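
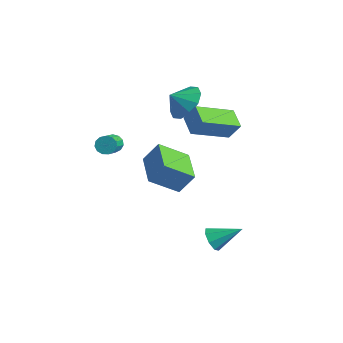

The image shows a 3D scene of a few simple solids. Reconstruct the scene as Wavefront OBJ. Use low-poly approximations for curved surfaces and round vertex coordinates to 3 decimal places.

v 3.312 -0.165 -3.467
v 3.681 -0.687 -3.209
v 4.228 0.865 -2.693
v 3.873 -0.512 -3.668
v 3.737 -0.134 -4.01
v 3.352 0.227 -4.034
v 2.943 0.358 -3.726
v 2.751 0.183 -3.266
v 2.888 -0.196 -2.924
v 3.273 -0.556 -2.9
v -1.75 2.512 2.212
v -0.758 2.45 2.662
v -2.09 1.808 2.868
v -1.107 2.924 2.99
v -1.7 3.241 3.021
v -2.313 3.279 2.743
v -2.71 3.024 2.263
v -2.741 2.573 1.763
v -2.392 2.099 1.435
v -1.799 1.782 1.404
v -1.186 1.744 1.682
v -0.789 1.999 2.162
v 1.602 2.302 1.567
v 1.151 0.355 2.438
v 0.612 2.716 1.98
v 0.161 0.769 2.85
v 2.099 2.591 2.47
v 1.648 0.644 3.34
v 1.109 3.005 2.882
v 0.658 1.058 3.753
v -2.036 -1.697 0.994
v -1.609 -1.383 0.968
v -0.838 -2.369 1.7
v -1.264 -2.683 1.726
v -1.753 -1.309 1.219
v -0.982 -2.295 1.951
v -1.987 -1.358 1.399
v -1.216 -2.344 2.131
v -2.236 -1.515 1.45
v -1.465 -2.501 2.182
v -2.421 -1.73 1.356
v -1.65 -2.716 2.088
v -2.484 -1.934 1.148
v -1.713 -2.92 1.88
v -2.405 -2.063 0.89
v -1.634 -3.049 1.622
v -2.208 -2.076 0.666
v -1.437 -3.062 1.398
v -1.957 -1.968 0.546
v -1.186 -2.954 1.277
v -1.73 -1.775 0.568
v -0.959 -2.761 1.3
v -1.601 -1.557 0.725
v -0.83 -2.543 1.457
v -0.998 1.486 -3.354
v -1.705 0.157 -2.33
v -2.699 2.539 -3.162
v -3.406 1.211 -2.139
v -0.514 2.069 -2.261
v -1.221 0.741 -1.238
v -2.215 3.123 -2.07
v -2.922 1.794 -1.046
f 2 1 4
f 2 4 3
f 4 1 5
f 4 5 3
f 5 1 6
f 5 6 3
f 6 1 7
f 6 7 3
f 7 1 8
f 7 8 3
f 8 1 9
f 8 9 3
f 9 1 10
f 9 10 3
f 10 1 2
f 10 2 3
f 12 11 14
f 12 14 13
f 14 11 15
f 14 15 13
f 15 11 16
f 15 16 13
f 16 11 17
f 16 17 13
f 17 11 18
f 17 18 13
f 18 11 19
f 18 19 13
f 19 11 20
f 19 20 13
f 20 11 21
f 20 21 13
f 21 11 22
f 21 22 13
f 22 11 12
f 22 12 13
f 24 26 23
f 27 24 23
f 23 26 25
f 25 27 23
f 24 30 26
f 28 24 27
f 28 30 24
f 26 30 25
f 29 27 25
f 25 30 29
f 29 28 27
f 30 28 29
f 32 31 35
f 32 35 33
f 33 35 36
f 33 36 34
f 35 31 37
f 35 37 36
f 36 37 38
f 36 38 34
f 37 31 39
f 37 39 38
f 38 39 40
f 38 40 34
f 39 31 41
f 39 41 40
f 40 41 42
f 40 42 34
f 41 31 43
f 41 43 42
f 42 43 44
f 42 44 34
f 43 31 45
f 43 45 44
f 44 45 46
f 44 46 34
f 45 31 47
f 45 47 46
f 46 47 48
f 46 48 34
f 47 31 49
f 47 49 48
f 48 49 50
f 48 50 34
f 49 31 51
f 49 51 50
f 50 51 52
f 50 52 34
f 51 31 53
f 51 53 52
f 52 53 54
f 52 54 34
f 53 31 32
f 53 32 54
f 54 32 33
f 54 33 34
f 56 58 55
f 59 56 55
f 55 58 57
f 57 59 55
f 56 62 58
f 60 56 59
f 60 62 56
f 58 62 57
f 61 59 57
f 57 62 61
f 61 60 59
f 62 60 61



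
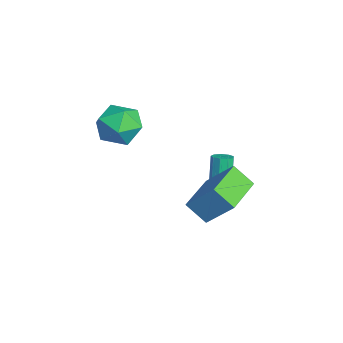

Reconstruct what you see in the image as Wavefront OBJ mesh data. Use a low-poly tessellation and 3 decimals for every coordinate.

v 1.721 -1.806 -2.513
v 2.384 -0.781 -1.19
v -0.077 -0.645 -2.51
v 0.586 0.379 -1.187
v 2.214 -1.039 -3.353
v 2.877 -0.015 -2.03
v 0.416 0.121 -3.35
v 1.079 1.146 -2.027
v -4.114 -3.71 -0.941
v -3.54 -3.025 -0.174
v -2.54 -4.755 -1.186
v -1.966 -4.07 -0.419
v -2.823 -4.785 -0.043
v -3.796 -4.139 0.108
v -2.284 -3.641 -1.468
v -3.257 -2.995 -1.317
v -2.409 -2.982 -0.5
v -2.742 -3.689 0.381
v -3.338 -4.091 -1.741
v -3.671 -4.798 -0.86
v -1.192 0.178 -3.954
v -0.927 0.599 -3.901
v -1.544 0.783 -2.273
v -1.808 0.362 -2.326
v -1.237 0.671 -4.026
v -1.853 0.854 -2.399
v -1.526 0.512 -4.118
v -2.142 0.696 -2.491
v -1.658 0.197 -4.133
v -2.275 0.381 -2.505
v -1.572 -0.127 -4.064
v -2.189 0.057 -2.436
v -1.309 -0.308 -3.943
v -1.925 -0.124 -2.316
v -0.99 -0.262 -3.828
v -1.607 -0.078 -2.2
v -0.766 -0.01 -3.771
v -1.382 0.174 -2.144
v -0.741 0.33 -3.8
v -1.358 0.514 -2.173
f 2 4 1
f 5 2 1
f 1 4 3
f 3 5 1
f 2 8 4
f 6 2 5
f 6 8 2
f 4 8 3
f 7 5 3
f 3 8 7
f 7 6 5
f 8 6 7
f 9 20 14
f 9 14 10
f 9 10 16
f 9 16 19
f 9 19 20
f 10 14 18
f 14 20 13
f 20 19 11
f 19 16 15
f 16 10 17
f 12 18 13
f 12 13 11
f 12 11 15
f 12 15 17
f 12 17 18
f 13 18 14
f 11 13 20
f 15 11 19
f 17 15 16
f 18 17 10
f 22 21 25
f 22 25 23
f 23 25 26
f 23 26 24
f 25 21 27
f 25 27 26
f 26 27 28
f 26 28 24
f 27 21 29
f 27 29 28
f 28 29 30
f 28 30 24
f 29 21 31
f 29 31 30
f 30 31 32
f 30 32 24
f 31 21 33
f 31 33 32
f 32 33 34
f 32 34 24
f 33 21 35
f 33 35 34
f 34 35 36
f 34 36 24
f 35 21 37
f 35 37 36
f 36 37 38
f 36 38 24
f 37 21 39
f 37 39 38
f 38 39 40
f 38 40 24
f 39 21 22
f 39 22 40
f 40 22 23
f 40 23 24



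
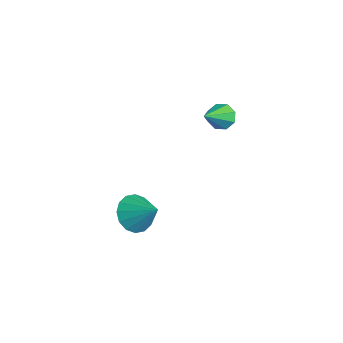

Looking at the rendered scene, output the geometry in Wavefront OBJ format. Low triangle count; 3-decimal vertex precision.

v 0.242 0.757 1.53
v 0.838 1.174 1.475
v 1.198 -0.457 2.67
v 0.513 1.322 1.904
v 0.029 1.138 2.115
v -0.33 0.731 1.983
v -0.354 0.339 1.585
v -0.029 0.192 1.156
v 0.455 0.375 0.945
v 0.814 0.782 1.077
v 0.419 -3.464 -4.101
v 1.153 -4.164 -4.409
v 1.541 -2.756 -3.039
v 1.209 -3.74 -4.752
v 1.054 -3.241 -4.92
v 0.728 -2.802 -4.869
v 0.32 -2.541 -4.612
v -0.062 -2.527 -4.218
v -0.315 -2.764 -3.793
v -0.371 -3.189 -3.45
v -0.216 -3.687 -3.282
v 0.11 -4.126 -3.333
v 0.518 -4.388 -3.59
v 0.9 -4.402 -3.984
f 2 1 4
f 2 4 3
f 4 1 5
f 4 5 3
f 5 1 6
f 5 6 3
f 6 1 7
f 6 7 3
f 7 1 8
f 7 8 3
f 8 1 9
f 8 9 3
f 9 1 10
f 9 10 3
f 10 1 2
f 10 2 3
f 12 11 14
f 12 14 13
f 14 11 15
f 14 15 13
f 15 11 16
f 15 16 13
f 16 11 17
f 16 17 13
f 17 11 18
f 17 18 13
f 18 11 19
f 18 19 13
f 19 11 20
f 19 20 13
f 20 11 21
f 20 21 13
f 21 11 22
f 21 22 13
f 22 11 23
f 22 23 13
f 23 11 24
f 23 24 13
f 24 11 12
f 24 12 13



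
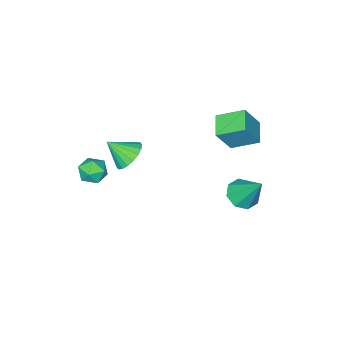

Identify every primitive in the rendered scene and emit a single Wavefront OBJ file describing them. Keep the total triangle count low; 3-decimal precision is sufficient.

v -3.889 0.127 0.651
v -3.074 -0.032 1.984
v -3.093 0.984 0.268
v -2.279 0.824 1.6
v -3.061 -0.924 0.02
v -2.247 -1.084 1.352
v -2.266 -0.068 -0.364
v -1.451 -0.227 0.969
v 2.508 -1.625 1.003
v 3.079 -1.837 0.396
v 3.152 -2.395 1.877
v 3.236 -1.526 0.555
v 3.248 -1.234 0.803
v 3.114 -1.02 1.091
v 2.859 -0.926 1.361
v 2.536 -0.97 1.56
v 2.207 -1.144 1.65
v 1.937 -1.413 1.611
v 1.781 -1.724 1.452
v 1.769 -2.016 1.204
v 1.903 -2.23 0.916
v 2.157 -2.324 0.646
v 2.481 -2.28 0.446
v 2.81 -2.106 0.357
v -2.855 0.213 -4.055
v -2.047 0.503 -4.252
v -2.885 1.407 -2.425
v -2.532 0.876 -4.534
v -3.205 0.861 -4.536
v -3.673 0.466 -4.256
v -3.662 -0.077 -3.857
v -3.177 -0.45 -3.575
v -2.504 -0.435 -3.573
v -2.036 -0.04 -3.854
v 3.363 -2.849 -1.353
v 3.794 -3.497 -1.344
v 2.486 -3.423 -0.656
v 2.917 -4.071 -0.647
v 3.156 -3.439 -0.26
v 3.698 -3.085 -0.691
v 2.582 -3.835 -1.309
v 3.124 -3.481 -1.74
v 3.311 -4.107 -1.316
v 3.666 -3.862 -0.669
v 2.614 -3.058 -1.331
v 2.969 -2.813 -0.684
f 2 4 1
f 5 2 1
f 1 4 3
f 3 5 1
f 2 8 4
f 6 2 5
f 6 8 2
f 4 8 3
f 7 5 3
f 3 8 7
f 7 6 5
f 8 6 7
f 10 9 12
f 10 12 11
f 12 9 13
f 12 13 11
f 13 9 14
f 13 14 11
f 14 9 15
f 14 15 11
f 15 9 16
f 15 16 11
f 16 9 17
f 16 17 11
f 17 9 18
f 17 18 11
f 18 9 19
f 18 19 11
f 19 9 20
f 19 20 11
f 20 9 21
f 20 21 11
f 21 9 22
f 21 22 11
f 22 9 23
f 22 23 11
f 23 9 24
f 23 24 11
f 24 9 10
f 24 10 11
f 26 25 28
f 26 28 27
f 28 25 29
f 28 29 27
f 29 25 30
f 29 30 27
f 30 25 31
f 30 31 27
f 31 25 32
f 31 32 27
f 32 25 33
f 32 33 27
f 33 25 34
f 33 34 27
f 34 25 26
f 34 26 27
f 35 46 40
f 35 40 36
f 35 36 42
f 35 42 45
f 35 45 46
f 36 40 44
f 40 46 39
f 46 45 37
f 45 42 41
f 42 36 43
f 38 44 39
f 38 39 37
f 38 37 41
f 38 41 43
f 38 43 44
f 39 44 40
f 37 39 46
f 41 37 45
f 43 41 42
f 44 43 36



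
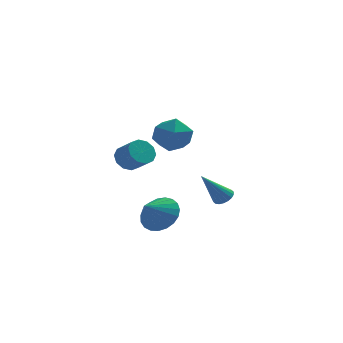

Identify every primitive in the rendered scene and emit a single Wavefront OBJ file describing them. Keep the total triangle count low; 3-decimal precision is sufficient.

v -2.108 -2.926 -0.284
v -1.23 -3.243 0.127
v -2.772 -3.714 0.524
v -1.327 -2.911 0.372
v -1.559 -2.581 0.503
v -1.886 -2.31 0.499
v -2.251 -2.147 0.359
v -2.592 -2.117 0.107
v -2.849 -2.228 -0.212
v -2.977 -2.459 -0.543
v -2.956 -2.771 -0.83
v -2.788 -3.11 -1.022
v -2.502 -3.416 -1.087
v -2.148 -3.638 -1.013
v -1.788 -3.737 -0.813
v -1.482 -3.695 -0.521
v -1.285 -3.521 -0.189
v -3.53 -2.172 2.824
v -3.048 -1.643 2.901
v -2.388 -2.339 3.553
v -2.87 -2.868 3.476
v -3.342 -1.61 3.233
v -2.682 -2.306 3.885
v -3.708 -1.792 3.409
v -3.048 -2.488 4.061
v -4.006 -2.119 3.362
v -3.346 -2.816 4.014
v -4.122 -2.467 3.109
v -3.462 -3.163 3.761
v -4.012 -2.701 2.747
v -3.352 -3.397 3.399
v -3.718 -2.734 2.415
v -3.058 -3.43 3.067
v -3.352 -2.552 2.239
v -2.692 -3.248 2.891
v -3.054 -2.224 2.286
v -2.394 -2.921 2.938
v -2.938 -1.877 2.539
v -2.278 -2.573 3.191
v -1.678 -0.495 3.555
v -1.015 -0.651 4.357
v -2.145 -2.129 3.623
v -1.482 -2.285 4.425
v -2.342 -1.696 4.56
v -2.054 -0.685 4.518
v -1.106 -2.095 3.462
v -0.818 -1.084 3.42
v -0.662 -1.639 4.299
v -1.426 -1.393 4.978
v -1.734 -1.387 3.002
v -2.498 -1.141 3.681
v 0.741 3.326 -1.594
v 1.219 3.341 -1.264
v -0.321 2.714 -0.026
v 1.122 3.579 -1.237
v 0.951 3.766 -1.28
v 0.738 3.867 -1.385
v 0.525 3.86 -1.532
v 0.356 3.748 -1.69
v 0.263 3.552 -1.83
v 0.264 3.311 -1.923
v 0.361 3.073 -1.951
v 0.532 2.885 -1.907
v 0.745 2.785 -1.802
v 0.958 2.791 -1.656
v 1.127 2.904 -1.497
v 1.22 3.1 -1.357
f 2 1 4
f 2 4 3
f 4 1 5
f 4 5 3
f 5 1 6
f 5 6 3
f 6 1 7
f 6 7 3
f 7 1 8
f 7 8 3
f 8 1 9
f 8 9 3
f 9 1 10
f 9 10 3
f 10 1 11
f 10 11 3
f 11 1 12
f 11 12 3
f 12 1 13
f 12 13 3
f 13 1 14
f 13 14 3
f 14 1 15
f 14 15 3
f 15 1 16
f 15 16 3
f 16 1 17
f 16 17 3
f 17 1 2
f 17 2 3
f 19 18 22
f 19 22 20
f 20 22 23
f 20 23 21
f 22 18 24
f 22 24 23
f 23 24 25
f 23 25 21
f 24 18 26
f 24 26 25
f 25 26 27
f 25 27 21
f 26 18 28
f 26 28 27
f 27 28 29
f 27 29 21
f 28 18 30
f 28 30 29
f 29 30 31
f 29 31 21
f 30 18 32
f 30 32 31
f 31 32 33
f 31 33 21
f 32 18 34
f 32 34 33
f 33 34 35
f 33 35 21
f 34 18 36
f 34 36 35
f 35 36 37
f 35 37 21
f 36 18 38
f 36 38 37
f 37 38 39
f 37 39 21
f 38 18 19
f 38 19 39
f 39 19 20
f 39 20 21
f 40 51 45
f 40 45 41
f 40 41 47
f 40 47 50
f 40 50 51
f 41 45 49
f 45 51 44
f 51 50 42
f 50 47 46
f 47 41 48
f 43 49 44
f 43 44 42
f 43 42 46
f 43 46 48
f 43 48 49
f 44 49 45
f 42 44 51
f 46 42 50
f 48 46 47
f 49 48 41
f 53 52 55
f 53 55 54
f 55 52 56
f 55 56 54
f 56 52 57
f 56 57 54
f 57 52 58
f 57 58 54
f 58 52 59
f 58 59 54
f 59 52 60
f 59 60 54
f 60 52 61
f 60 61 54
f 61 52 62
f 61 62 54
f 62 52 63
f 62 63 54
f 63 52 64
f 63 64 54
f 64 52 65
f 64 65 54
f 65 52 66
f 65 66 54
f 66 52 67
f 66 67 54
f 67 52 53
f 67 53 54



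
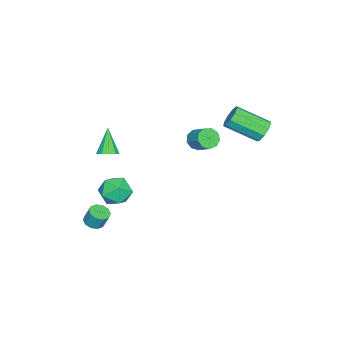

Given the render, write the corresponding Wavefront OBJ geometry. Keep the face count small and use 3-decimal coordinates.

v 3.736 0.145 2.316
v 4.38 -0.394 2.913
v 3.34 -1.246 1.487
v 3.984 -1.785 2.084
v 3.118 -1.395 2.482
v 3.362 -0.535 2.994
v 4.358 -1.105 1.406
v 4.602 -0.245 1.918
v 4.764 -1.167 2.351
v 3.998 -1.346 3.016
v 3.722 -0.294 1.384
v 2.956 -0.473 2.049
v -3.547 4.838 3.486
v -3.208 5.229 4.056
v -2.815 3.394 5.084
v -3.153 3.002 4.514
v -3.722 5.175 4.155
v -3.329 3.34 5.184
v -4.154 4.963 3.942
v -3.761 3.128 4.97
v -4.302 4.692 3.515
v -3.909 2.857 4.543
v -4.096 4.489 3.074
v -3.703 2.654 4.103
v -3.633 4.449 2.826
v -3.24 2.614 3.855
v -3.13 4.591 2.887
v -2.737 2.756 3.915
v -2.821 4.848 3.228
v -2.428 3.013 4.256
v -2.852 5.1 3.689
v -2.459 3.265 4.718
v 1.51 -2.283 3.131
v 1.953 -2.012 3.506
v 0.57 -2.677 4.529
v 1.689 -1.734 3.407
v 1.358 -1.665 3.203
v 1.084 -1.833 2.972
v 0.973 -2.172 2.801
v 1.067 -2.553 2.757
v 1.331 -2.831 2.855
v 1.663 -2.9 3.059
v 1.936 -2.733 3.291
v 2.047 -2.393 3.461
v 3.896 -2.107 -0.685
v 4.31 -1.699 -0.87
v 4.338 -1.305 0.059
v 3.924 -1.713 0.245
v 3.968 -1.55 -0.923
v 3.996 -1.156 0.006
v 3.598 -1.614 -0.885
v 3.626 -1.22 0.044
v 3.342 -1.866 -0.77
v 3.37 -1.472 0.159
v 3.298 -2.21 -0.623
v 3.326 -1.816 0.306
v 3.482 -2.515 -0.499
v 3.51 -2.121 0.43
v 3.824 -2.664 -0.446
v 3.852 -2.27 0.483
v 4.194 -2.6 -0.484
v 4.222 -2.206 0.445
v 4.45 -2.348 -0.599
v 4.478 -1.954 0.33
v 4.494 -2.004 -0.746
v 4.522 -1.61 0.183
v -3.08 1.111 2.088
v -2.695 1.33 1.534
v -2.154 2.209 2.258
v -2.54 1.989 2.812
v -3.115 1.574 1.551
v -2.574 2.453 2.275
v -3.518 1.601 1.82
v -2.978 2.48 2.544
v -3.717 1.399 2.214
v -3.176 2.277 2.938
v -3.618 1.062 2.549
v -3.077 1.94 3.273
v -3.267 0.747 2.669
v -2.726 1.626 3.392
v -2.829 0.603 2.516
v -2.288 1.482 3.24
v -2.509 0.697 2.164
v -1.968 1.575 2.887
v -2.456 0.984 1.775
v -1.915 1.862 2.499
f 1 12 6
f 1 6 2
f 1 2 8
f 1 8 11
f 1 11 12
f 2 6 10
f 6 12 5
f 12 11 3
f 11 8 7
f 8 2 9
f 4 10 5
f 4 5 3
f 4 3 7
f 4 7 9
f 4 9 10
f 5 10 6
f 3 5 12
f 7 3 11
f 9 7 8
f 10 9 2
f 14 13 17
f 14 17 15
f 15 17 18
f 15 18 16
f 17 13 19
f 17 19 18
f 18 19 20
f 18 20 16
f 19 13 21
f 19 21 20
f 20 21 22
f 20 22 16
f 21 13 23
f 21 23 22
f 22 23 24
f 22 24 16
f 23 13 25
f 23 25 24
f 24 25 26
f 24 26 16
f 25 13 27
f 25 27 26
f 26 27 28
f 26 28 16
f 27 13 29
f 27 29 28
f 28 29 30
f 28 30 16
f 29 13 31
f 29 31 30
f 30 31 32
f 30 32 16
f 31 13 14
f 31 14 32
f 32 14 15
f 32 15 16
f 34 33 36
f 34 36 35
f 36 33 37
f 36 37 35
f 37 33 38
f 37 38 35
f 38 33 39
f 38 39 35
f 39 33 40
f 39 40 35
f 40 33 41
f 40 41 35
f 41 33 42
f 41 42 35
f 42 33 43
f 42 43 35
f 43 33 44
f 43 44 35
f 44 33 34
f 44 34 35
f 46 45 49
f 46 49 47
f 47 49 50
f 47 50 48
f 49 45 51
f 49 51 50
f 50 51 52
f 50 52 48
f 51 45 53
f 51 53 52
f 52 53 54
f 52 54 48
f 53 45 55
f 53 55 54
f 54 55 56
f 54 56 48
f 55 45 57
f 55 57 56
f 56 57 58
f 56 58 48
f 57 45 59
f 57 59 58
f 58 59 60
f 58 60 48
f 59 45 61
f 59 61 60
f 60 61 62
f 60 62 48
f 61 45 63
f 61 63 62
f 62 63 64
f 62 64 48
f 63 45 65
f 63 65 64
f 64 65 66
f 64 66 48
f 65 45 46
f 65 46 66
f 66 46 47
f 66 47 48
f 68 67 71
f 68 71 69
f 69 71 72
f 69 72 70
f 71 67 73
f 71 73 72
f 72 73 74
f 72 74 70
f 73 67 75
f 73 75 74
f 74 75 76
f 74 76 70
f 75 67 77
f 75 77 76
f 76 77 78
f 76 78 70
f 77 67 79
f 77 79 78
f 78 79 80
f 78 80 70
f 79 67 81
f 79 81 80
f 80 81 82
f 80 82 70
f 81 67 83
f 81 83 82
f 82 83 84
f 82 84 70
f 83 67 85
f 83 85 84
f 84 85 86
f 84 86 70
f 85 67 68
f 85 68 86
f 86 68 69
f 86 69 70



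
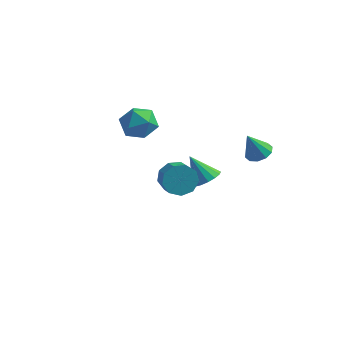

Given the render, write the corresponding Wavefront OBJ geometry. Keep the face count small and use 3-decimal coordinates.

v 0.311 -1.817 2.032
v 0.946 -1.784 1.368
v 1.505 -2.55 1.863
v 0.869 -2.583 2.528
v 1.094 -1.379 1.827
v 1.652 -2.146 2.323
v 0.875 -1.18 2.382
v 1.433 -1.946 2.878
v 0.392 -1.278 2.774
v 0.95 -2.045 3.269
v -0.129 -1.629 2.818
v 0.429 -2.395 3.314
v -0.444 -2.067 2.495
v 0.114 -2.834 2.991
v -0.406 -2.388 1.955
v 0.152 -3.155 2.451
v -0.032 -2.442 1.451
v 0.526 -3.209 1.947
v 0.502 -2.203 1.219
v 1.06 -2.97 1.715
v 0.266 2.809 -1.636
v 0.941 2.875 -1.124
v -0.766 3.031 -0.304
v 0.859 3.286 -1.256
v 0.617 3.569 -1.491
v 0.282 3.649 -1.764
v -0.058 3.504 -2.003
v -0.311 3.172 -2.144
v -0.409 2.743 -2.148
v -0.326 2.332 -2.016
v -0.085 2.049 -1.781
v 0.251 1.969 -1.508
v 0.59 2.114 -1.269
v 0.843 2.446 -1.128
v -3.7 4.744 0.756
v -2.853 4.005 0.797
v -4.867 3.435 1.243
v -4.02 2.696 1.284
v -4.085 3.52 2.047
v -3.363 4.329 1.746
v -4.357 3.111 0.294
v -3.635 3.92 -0.007
v -3.259 2.995 0.512
v -3.091 3.248 1.595
v -4.629 4.192 0.445
v -4.461 4.445 1.528
v 2.85 3.392 0.796
v 3.454 3.748 1.116
v 2.33 3.008 2.204
v 3.102 4.066 1.073
v 2.654 4.126 0.923
v 2.281 3.906 0.726
v 2.126 3.49 0.554
v 2.247 3.037 0.476
v 2.599 2.719 0.519
v 3.047 2.659 0.668
v 3.42 2.879 0.866
v 3.575 3.295 1.037
f 2 1 5
f 2 5 3
f 3 5 6
f 3 6 4
f 5 1 7
f 5 7 6
f 6 7 8
f 6 8 4
f 7 1 9
f 7 9 8
f 8 9 10
f 8 10 4
f 9 1 11
f 9 11 10
f 10 11 12
f 10 12 4
f 11 1 13
f 11 13 12
f 12 13 14
f 12 14 4
f 13 1 15
f 13 15 14
f 14 15 16
f 14 16 4
f 15 1 17
f 15 17 16
f 16 17 18
f 16 18 4
f 17 1 19
f 17 19 18
f 18 19 20
f 18 20 4
f 19 1 2
f 19 2 20
f 20 2 3
f 20 3 4
f 22 21 24
f 22 24 23
f 24 21 25
f 24 25 23
f 25 21 26
f 25 26 23
f 26 21 27
f 26 27 23
f 27 21 28
f 27 28 23
f 28 21 29
f 28 29 23
f 29 21 30
f 29 30 23
f 30 21 31
f 30 31 23
f 31 21 32
f 31 32 23
f 32 21 33
f 32 33 23
f 33 21 34
f 33 34 23
f 34 21 22
f 34 22 23
f 35 46 40
f 35 40 36
f 35 36 42
f 35 42 45
f 35 45 46
f 36 40 44
f 40 46 39
f 46 45 37
f 45 42 41
f 42 36 43
f 38 44 39
f 38 39 37
f 38 37 41
f 38 41 43
f 38 43 44
f 39 44 40
f 37 39 46
f 41 37 45
f 43 41 42
f 44 43 36
f 48 47 50
f 48 50 49
f 50 47 51
f 50 51 49
f 51 47 52
f 51 52 49
f 52 47 53
f 52 53 49
f 53 47 54
f 53 54 49
f 54 47 55
f 54 55 49
f 55 47 56
f 55 56 49
f 56 47 57
f 56 57 49
f 57 47 58
f 57 58 49
f 58 47 48
f 58 48 49



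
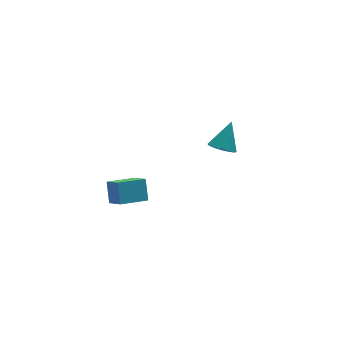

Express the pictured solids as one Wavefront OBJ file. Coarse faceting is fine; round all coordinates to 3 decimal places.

v 3.025 -0.391 -4.546
v 3.379 0.109 -5.044
v 3.875 0.291 -3.254
v 3.112 0.278 -4.956
v 2.829 0.331 -4.798
v 2.58 0.26 -4.596
v 2.408 0.075 -4.386
v 2.342 -0.189 -4.203
v 2.395 -0.489 -4.079
v 2.556 -0.772 -4.036
v 2.799 -0.989 -4.081
v 3.081 -1.102 -4.207
v 3.352 -1.093 -4.391
v 3.568 -0.962 -4.602
v 3.689 -0.733 -4.803
v 3.696 -0.444 -4.96
v 3.586 -0.146 -5.045
v -4.348 -4.484 -1.867
v -4.137 -3.686 -0.982
v -4.559 -3.528 -2.677
v -4.347 -2.731 -1.792
v -2.893 -4.469 -2.228
v -2.681 -3.672 -1.343
v -3.103 -3.514 -3.038
v -2.892 -2.716 -2.153
f 2 1 4
f 2 4 3
f 4 1 5
f 4 5 3
f 5 1 6
f 5 6 3
f 6 1 7
f 6 7 3
f 7 1 8
f 7 8 3
f 8 1 9
f 8 9 3
f 9 1 10
f 9 10 3
f 10 1 11
f 10 11 3
f 11 1 12
f 11 12 3
f 12 1 13
f 12 13 3
f 13 1 14
f 13 14 3
f 14 1 15
f 14 15 3
f 15 1 16
f 15 16 3
f 16 1 17
f 16 17 3
f 17 1 2
f 17 2 3
f 19 21 18
f 22 19 18
f 18 21 20
f 20 22 18
f 19 25 21
f 23 19 22
f 23 25 19
f 21 25 20
f 24 22 20
f 20 25 24
f 24 23 22
f 25 23 24



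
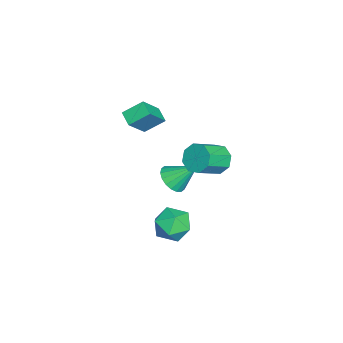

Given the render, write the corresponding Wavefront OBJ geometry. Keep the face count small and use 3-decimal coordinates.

v -0.341 0.586 -2.72
v 0.647 0.614 -2.78
v -0.299 1.974 -1.38
v 0.522 0.909 -3.082
v 0.226 1.14 -3.313
v -0.183 1.261 -3.426
v -0.622 1.249 -3.399
v -1.006 1.105 -3.237
v -1.258 0.858 -2.973
v -1.329 0.557 -2.659
v -1.203 0.262 -2.357
v -0.907 0.031 -2.127
v -0.499 -0.09 -2.014
v -0.059 -0.078 -2.041
v 0.325 0.066 -2.202
v 0.577 0.313 -2.466
v 1.652 3.294 0.945
v 2.356 3.544 0.325
v 3.551 2.535 1.275
v 2.848 2.286 1.895
v 2.3 4.015 0.896
v 3.495 3.006 1.846
v 1.864 4.064 1.496
v 3.06 3.055 2.446
v 1.305 3.662 1.773
v 2.5 2.654 2.723
v 0.949 3.045 1.565
v 2.144 2.036 2.515
v 1.005 2.574 0.994
v 2.2 1.565 1.944
v 1.44 2.525 0.394
v 2.636 1.516 1.344
v 2 2.926 0.117
v 3.195 1.918 1.067
v 3.773 1.449 -4.528
v 4.337 1.037 -3.528
v 2.023 1.083 -3.692
v 2.587 0.671 -2.692
v 2.631 1.858 -2.971
v 3.712 2.084 -3.488
v 2.648 0.036 -3.732
v 3.729 0.262 -4.249
v 3.642 0.164 -3.036
v 3.631 1.289 -2.566
v 2.729 0.831 -4.654
v 2.718 1.956 -4.184
v -0.203 -1.33 2.31
v -0.506 -0.215 3.118
v 0.571 -0.843 1.929
v 0.267 0.272 2.737
v 0.893 -2.012 3.663
v 0.589 -0.897 4.471
v 1.666 -1.525 3.282
v 1.363 -0.41 4.09
f 2 1 4
f 2 4 3
f 4 1 5
f 4 5 3
f 5 1 6
f 5 6 3
f 6 1 7
f 6 7 3
f 7 1 8
f 7 8 3
f 8 1 9
f 8 9 3
f 9 1 10
f 9 10 3
f 10 1 11
f 10 11 3
f 11 1 12
f 11 12 3
f 12 1 13
f 12 13 3
f 13 1 14
f 13 14 3
f 14 1 15
f 14 15 3
f 15 1 16
f 15 16 3
f 16 1 2
f 16 2 3
f 18 17 21
f 18 21 19
f 19 21 22
f 19 22 20
f 21 17 23
f 21 23 22
f 22 23 24
f 22 24 20
f 23 17 25
f 23 25 24
f 24 25 26
f 24 26 20
f 25 17 27
f 25 27 26
f 26 27 28
f 26 28 20
f 27 17 29
f 27 29 28
f 28 29 30
f 28 30 20
f 29 17 31
f 29 31 30
f 30 31 32
f 30 32 20
f 31 17 33
f 31 33 32
f 32 33 34
f 32 34 20
f 33 17 18
f 33 18 34
f 34 18 19
f 34 19 20
f 35 46 40
f 35 40 36
f 35 36 42
f 35 42 45
f 35 45 46
f 36 40 44
f 40 46 39
f 46 45 37
f 45 42 41
f 42 36 43
f 38 44 39
f 38 39 37
f 38 37 41
f 38 41 43
f 38 43 44
f 39 44 40
f 37 39 46
f 41 37 45
f 43 41 42
f 44 43 36
f 48 50 47
f 51 48 47
f 47 50 49
f 49 51 47
f 48 54 50
f 52 48 51
f 52 54 48
f 50 54 49
f 53 51 49
f 49 54 53
f 53 52 51
f 54 52 53



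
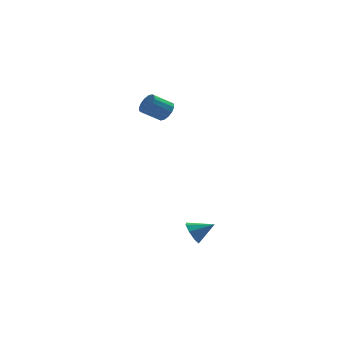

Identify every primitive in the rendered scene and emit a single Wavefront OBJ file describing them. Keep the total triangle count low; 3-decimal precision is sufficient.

v -2.842 1.819 3.26
v -2.557 2.114 3.816
v -3.574 1.775 4.515
v -3.858 1.481 3.96
v -2.75 2.373 3.662
v -3.766 2.034 4.362
v -2.966 2.483 3.401
v -3.983 2.144 4.1
v -3.15 2.416 3.102
v -4.166 2.077 3.801
v -3.25 2.189 2.845
v -4.267 1.85 3.545
v -3.242 1.863 2.7
v -4.259 1.524 3.399
v -3.126 1.525 2.705
v -4.143 1.186 3.404
v -2.934 1.266 2.858
v -3.95 0.927 3.558
v -2.717 1.156 3.12
v -3.734 0.817 3.819
v -2.534 1.223 3.419
v -3.55 0.884 4.118
v -2.433 1.45 3.675
v -3.45 1.111 4.375
v -2.441 1.776 3.821
v -3.458 1.437 4.52
v -1.58 -3.533 -3.51
v -1.231 -3.364 -4.163
v -0.46 -3.527 -2.91
v -1.391 -2.889 -3.868
v -1.663 -2.792 -3.362
v -1.885 -3.128 -2.943
v -1.929 -3.702 -2.856
v -1.768 -4.176 -3.152
v -1.497 -4.274 -3.657
v -1.274 -3.937 -4.076
f 2 1 5
f 2 5 3
f 3 5 6
f 3 6 4
f 5 1 7
f 5 7 6
f 6 7 8
f 6 8 4
f 7 1 9
f 7 9 8
f 8 9 10
f 8 10 4
f 9 1 11
f 9 11 10
f 10 11 12
f 10 12 4
f 11 1 13
f 11 13 12
f 12 13 14
f 12 14 4
f 13 1 15
f 13 15 14
f 14 15 16
f 14 16 4
f 15 1 17
f 15 17 16
f 16 17 18
f 16 18 4
f 17 1 19
f 17 19 18
f 18 19 20
f 18 20 4
f 19 1 21
f 19 21 20
f 20 21 22
f 20 22 4
f 21 1 23
f 21 23 22
f 22 23 24
f 22 24 4
f 23 1 25
f 23 25 24
f 24 25 26
f 24 26 4
f 25 1 2
f 25 2 26
f 26 2 3
f 26 3 4
f 28 27 30
f 28 30 29
f 30 27 31
f 30 31 29
f 31 27 32
f 31 32 29
f 32 27 33
f 32 33 29
f 33 27 34
f 33 34 29
f 34 27 35
f 34 35 29
f 35 27 36
f 35 36 29
f 36 27 28
f 36 28 29



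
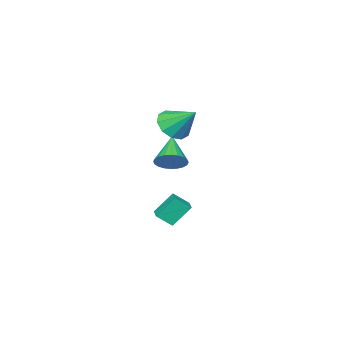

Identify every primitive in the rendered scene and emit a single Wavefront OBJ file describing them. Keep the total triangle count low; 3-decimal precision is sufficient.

v -1.664 -0.368 2.239
v -1.23 -0.867 2.878
v -1.776 0.868 3.281
v -0.837 -0.582 2.582
v -0.761 -0.215 2.155
v -1.029 0.094 1.76
v -1.54 0.226 1.548
v -2.098 0.131 1.6
v -2.491 -0.154 1.897
v -2.567 -0.521 2.324
v -2.299 -0.83 2.719
v -1.788 -0.962 2.931
v -2.092 -0.926 -0.31
v -1.477 -1.099 0.155
v -3.148 -1.834 0.75
v -1.576 -0.836 0.282
v -1.754 -0.586 0.319
v -1.983 -0.389 0.26
v -2.229 -0.273 0.114
v -2.454 -0.257 -0.096
v -2.624 -0.342 -0.339
v -2.713 -0.516 -0.577
v -2.707 -0.753 -0.774
v -2.608 -1.016 -0.901
v -2.43 -1.265 -0.938
v -2.201 -1.462 -0.879
v -1.955 -1.578 -0.733
v -1.73 -1.595 -0.523
v -1.561 -1.509 -0.28
v -1.472 -1.335 -0.042
v -2.354 -1.212 -4.193
v -1.828 -1.734 -3.582
v -3.09 -0.727 -3.144
v -2.564 -1.25 -2.533
v -1.796 -0.55 -4.107
v -1.27 -1.073 -3.496
v -2.532 -0.066 -3.058
v -2.006 -0.588 -2.447
f 2 1 4
f 2 4 3
f 4 1 5
f 4 5 3
f 5 1 6
f 5 6 3
f 6 1 7
f 6 7 3
f 7 1 8
f 7 8 3
f 8 1 9
f 8 9 3
f 9 1 10
f 9 10 3
f 10 1 11
f 10 11 3
f 11 1 12
f 11 12 3
f 12 1 2
f 12 2 3
f 14 13 16
f 14 16 15
f 16 13 17
f 16 17 15
f 17 13 18
f 17 18 15
f 18 13 19
f 18 19 15
f 19 13 20
f 19 20 15
f 20 13 21
f 20 21 15
f 21 13 22
f 21 22 15
f 22 13 23
f 22 23 15
f 23 13 24
f 23 24 15
f 24 13 25
f 24 25 15
f 25 13 26
f 25 26 15
f 26 13 27
f 26 27 15
f 27 13 28
f 27 28 15
f 28 13 29
f 28 29 15
f 29 13 30
f 29 30 15
f 30 13 14
f 30 14 15
f 32 34 31
f 35 32 31
f 31 34 33
f 33 35 31
f 32 38 34
f 36 32 35
f 36 38 32
f 34 38 33
f 37 35 33
f 33 38 37
f 37 36 35
f 38 36 37



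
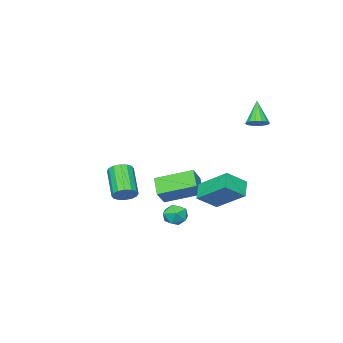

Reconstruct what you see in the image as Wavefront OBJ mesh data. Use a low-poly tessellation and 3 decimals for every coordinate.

v 3.99 -2.329 -1.419
v 4.481 -2.735 -1.474
v 3.682 -3.858 -0.316
v 3.19 -3.451 -0.261
v 4.563 -2.535 -1.223
v 3.764 -3.658 -0.065
v 4.491 -2.279 -1.025
v 3.692 -3.402 0.133
v 4.285 -2.037 -0.932
v 3.486 -3.16 0.226
v 4 -1.873 -0.97
v 3.201 -2.996 0.188
v 3.712 -1.831 -1.128
v 2.913 -2.954 0.03
v 3.498 -1.922 -1.364
v 2.699 -3.045 -0.206
v 3.416 -2.122 -1.615
v 2.617 -3.245 -0.457
v 3.488 -2.378 -1.813
v 2.689 -3.501 -0.655
v 3.694 -2.62 -1.906
v 2.895 -3.743 -0.748
v 3.979 -2.784 -1.868
v 3.18 -3.907 -0.71
v 4.267 -2.826 -1.71
v 3.468 -3.949 -0.552
v -1.123 -4.951 -2.907
v -0.34 -4.687 -2.079
v -2.332 -3.4 -2.261
v -1.549 -3.135 -1.433
v -0.571 -4.205 -3.667
v 0.212 -3.94 -2.839
v -1.78 -2.653 -3.021
v -0.997 -2.389 -2.193
v 0.238 -1.812 -3.73
v 0.826 -1.387 -3.74
v 0.894 -2.713 -3.36
v 1.482 -2.288 -3.37
v 0.96 -2.174 -2.879
v 0.555 -1.617 -3.108
v 1.165 -2.483 -3.992
v 0.76 -1.926 -4.221
v 1.399 -1.802 -3.902
v 1.273 -1.611 -3.213
v 0.447 -2.489 -3.887
v 0.321 -2.298 -3.198
v -1.742 0.897 2.603
v -1.308 1.145 2.917
v -2.318 0.343 3.837
v -1.53 1.356 2.908
v -1.808 1.443 2.818
v -2.069 1.384 2.67
v -2.242 1.195 2.504
v -2.281 0.926 2.365
v -2.176 0.65 2.289
v -1.955 0.439 2.298
v -1.676 0.352 2.388
v -1.416 0.411 2.536
v -1.243 0.6 2.702
v -1.203 0.869 2.842
v -0.932 -2.207 -2.011
v -1.129 -0.495 -0.863
v -1.962 -1.814 -2.773
v -2.158 -0.102 -1.625
v -0.262 -1.698 -2.655
v -0.458 0.014 -1.507
v -1.291 -1.305 -3.417
v -1.488 0.407 -2.269
f 2 1 5
f 2 5 3
f 3 5 6
f 3 6 4
f 5 1 7
f 5 7 6
f 6 7 8
f 6 8 4
f 7 1 9
f 7 9 8
f 8 9 10
f 8 10 4
f 9 1 11
f 9 11 10
f 10 11 12
f 10 12 4
f 11 1 13
f 11 13 12
f 12 13 14
f 12 14 4
f 13 1 15
f 13 15 14
f 14 15 16
f 14 16 4
f 15 1 17
f 15 17 16
f 16 17 18
f 16 18 4
f 17 1 19
f 17 19 18
f 18 19 20
f 18 20 4
f 19 1 21
f 19 21 20
f 20 21 22
f 20 22 4
f 21 1 23
f 21 23 22
f 22 23 24
f 22 24 4
f 23 1 25
f 23 25 24
f 24 25 26
f 24 26 4
f 25 1 2
f 25 2 26
f 26 2 3
f 26 3 4
f 28 30 27
f 31 28 27
f 27 30 29
f 29 31 27
f 28 34 30
f 32 28 31
f 32 34 28
f 30 34 29
f 33 31 29
f 29 34 33
f 33 32 31
f 34 32 33
f 35 46 40
f 35 40 36
f 35 36 42
f 35 42 45
f 35 45 46
f 36 40 44
f 40 46 39
f 46 45 37
f 45 42 41
f 42 36 43
f 38 44 39
f 38 39 37
f 38 37 41
f 38 41 43
f 38 43 44
f 39 44 40
f 37 39 46
f 41 37 45
f 43 41 42
f 44 43 36
f 48 47 50
f 48 50 49
f 50 47 51
f 50 51 49
f 51 47 52
f 51 52 49
f 52 47 53
f 52 53 49
f 53 47 54
f 53 54 49
f 54 47 55
f 54 55 49
f 55 47 56
f 55 56 49
f 56 47 57
f 56 57 49
f 57 47 58
f 57 58 49
f 58 47 59
f 58 59 49
f 59 47 60
f 59 60 49
f 60 47 48
f 60 48 49
f 62 64 61
f 65 62 61
f 61 64 63
f 63 65 61
f 62 68 64
f 66 62 65
f 66 68 62
f 64 68 63
f 67 65 63
f 63 68 67
f 67 66 65
f 68 66 67



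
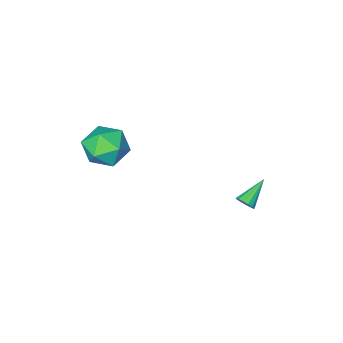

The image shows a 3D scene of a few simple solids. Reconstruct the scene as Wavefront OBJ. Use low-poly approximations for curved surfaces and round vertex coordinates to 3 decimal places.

v -2.341 -0.224 -3.825
v -2.038 -0.318 -3.401
v -3.659 -0.536 -2.955
v -2.094 -0.05 -3.39
v -2.217 0.172 -3.495
v -2.372 0.287 -3.689
v -2.52 0.266 -3.92
v -2.619 0.114 -4.125
v -2.644 -0.129 -4.25
v -2.588 -0.398 -4.261
v -2.465 -0.619 -4.155
v -2.31 -0.735 -3.961
v -2.163 -0.714 -3.731
v -2.063 -0.561 -3.526
v 3.239 -2.725 0.123
v 4.015 -3.109 0.967
v 2.025 -4.191 0.573
v 2.801 -4.575 1.417
v 2.205 -3.535 1.573
v 2.955 -2.629 1.295
v 3.085 -4.671 0.245
v 3.835 -3.765 -0.033
v 3.92 -4.312 1.042
v 3.376 -3.609 1.863
v 2.664 -3.691 -0.323
v 2.12 -2.988 0.498
f 2 1 4
f 2 4 3
f 4 1 5
f 4 5 3
f 5 1 6
f 5 6 3
f 6 1 7
f 6 7 3
f 7 1 8
f 7 8 3
f 8 1 9
f 8 9 3
f 9 1 10
f 9 10 3
f 10 1 11
f 10 11 3
f 11 1 12
f 11 12 3
f 12 1 13
f 12 13 3
f 13 1 14
f 13 14 3
f 14 1 2
f 14 2 3
f 15 26 20
f 15 20 16
f 15 16 22
f 15 22 25
f 15 25 26
f 16 20 24
f 20 26 19
f 26 25 17
f 25 22 21
f 22 16 23
f 18 24 19
f 18 19 17
f 18 17 21
f 18 21 23
f 18 23 24
f 19 24 20
f 17 19 26
f 21 17 25
f 23 21 22
f 24 23 16



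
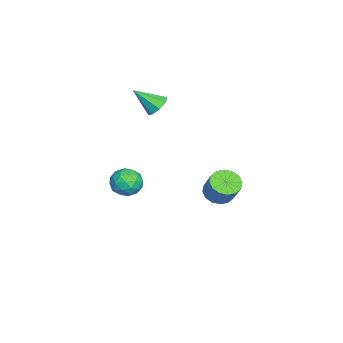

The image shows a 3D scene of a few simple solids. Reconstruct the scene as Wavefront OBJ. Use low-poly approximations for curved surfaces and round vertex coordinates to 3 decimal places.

v -1.47 -2.87 -1.781
v -0.668 -3.08 -2.376
v -2.372 -3.98 -2.604
v -1.57 -4.19 -3.199
v -1.559 -4.459 -2.215
v -1.002 -3.773 -1.707
v -2.038 -3.287 -3.273
v -1.481 -2.601 -2.765
v -1.02 -3.337 -3.298
v -0.724 -4.062 -2.645
v -2.316 -2.998 -2.335
v -2.02 -3.723 -1.682
v -0.99 -2.877 -2.006
v -2.05 -4.183 -2.974
v -2.044 -4.341 -2.395
v -1.573 -4.464 -2.745
v -1.186 -3.285 -1.613
v -0.715 -3.408 -1.963
v -1.239 -4.219 -1.868
v -2.325 -3.652 -3.017
v -1.854 -3.775 -3.367
v -1.467 -2.596 -2.235
v -0.996 -2.719 -2.585
v -1.801 -2.841 -3.112
v -0.725 -3.152 -2.898
v -1.255 -3.805 -3.382
v -1.53 -3.274 -3.426
v -1.203 -2.87 -3.127
v -0.551 -3.578 -2.514
v -1.081 -4.231 -2.998
v -1.075 -4.389 -2.419
v -0.747 -3.986 -2.12
v -0.758 -3.729 -3.056
v -1.959 -2.829 -1.982
v -2.489 -3.482 -2.466
v -2.293 -3.074 -2.86
v -1.965 -2.671 -2.561
v -1.785 -3.255 -1.598
v -2.315 -3.908 -2.082
v -1.837 -4.19 -1.853
v -1.51 -3.786 -1.554
v -2.282 -3.331 -1.924
v -3.413 -2.081 2.744
v -2.666 -1.838 2.942
v -3.287 -3.459 3.956
v -3.104 -1.571 3.291
v -3.722 -1.603 3.319
v -4.16 -1.915 3.01
v -4.16 -2.324 2.545
v -3.722 -2.591 2.196
v -3.104 -2.56 2.168
v -2.666 -2.247 2.477
v 3.422 2.42 0.53
v 4.127 2.623 0.044
v 4.843 3.104 1.284
v 4.138 2.9 1.77
v 3.872 3.001 0.045
v 4.588 3.481 1.285
v 3.496 3.222 0.177
v 4.212 3.703 1.416
v 3.1 3.229 0.402
v 3.816 3.709 1.642
v 2.791 3.019 0.663
v 3.507 3.499 1.902
v 2.651 2.648 0.887
v 3.367 3.129 2.127
v 2.717 2.216 1.016
v 3.433 2.697 2.256
v 2.972 1.839 1.015
v 3.688 2.319 2.255
v 3.348 1.617 0.884
v 4.064 2.098 2.123
v 3.744 1.611 0.658
v 4.46 2.091 1.898
v 4.053 1.821 0.398
v 4.769 2.301 1.637
v 4.193 2.191 0.173
v 4.909 2.672 1.413
f 1 38 17
f 38 12 41
f 17 41 6
f 38 41 17
f 1 17 13
f 17 6 18
f 13 18 2
f 17 18 13
f 1 13 22
f 13 2 23
f 22 23 8
f 13 23 22
f 1 22 34
f 22 8 37
f 34 37 11
f 22 37 34
f 1 34 38
f 34 11 42
f 38 42 12
f 34 42 38
f 2 18 29
f 18 6 32
f 29 32 10
f 18 32 29
f 6 41 19
f 41 12 40
f 19 40 5
f 41 40 19
f 12 42 39
f 42 11 35
f 39 35 3
f 42 35 39
f 11 37 36
f 37 8 24
f 36 24 7
f 37 24 36
f 8 23 28
f 23 2 25
f 28 25 9
f 23 25 28
f 4 30 16
f 30 10 31
f 16 31 5
f 30 31 16
f 4 16 14
f 16 5 15
f 14 15 3
f 16 15 14
f 4 14 21
f 14 3 20
f 21 20 7
f 14 20 21
f 4 21 26
f 21 7 27
f 26 27 9
f 21 27 26
f 4 26 30
f 26 9 33
f 30 33 10
f 26 33 30
f 5 31 19
f 31 10 32
f 19 32 6
f 31 32 19
f 3 15 39
f 15 5 40
f 39 40 12
f 15 40 39
f 7 20 36
f 20 3 35
f 36 35 11
f 20 35 36
f 9 27 28
f 27 7 24
f 28 24 8
f 27 24 28
f 10 33 29
f 33 9 25
f 29 25 2
f 33 25 29
f 44 43 46
f 44 46 45
f 46 43 47
f 46 47 45
f 47 43 48
f 47 48 45
f 48 43 49
f 48 49 45
f 49 43 50
f 49 50 45
f 50 43 51
f 50 51 45
f 51 43 52
f 51 52 45
f 52 43 44
f 52 44 45
f 54 53 57
f 54 57 55
f 55 57 58
f 55 58 56
f 57 53 59
f 57 59 58
f 58 59 60
f 58 60 56
f 59 53 61
f 59 61 60
f 60 61 62
f 60 62 56
f 61 53 63
f 61 63 62
f 62 63 64
f 62 64 56
f 63 53 65
f 63 65 64
f 64 65 66
f 64 66 56
f 65 53 67
f 65 67 66
f 66 67 68
f 66 68 56
f 67 53 69
f 67 69 68
f 68 69 70
f 68 70 56
f 69 53 71
f 69 71 70
f 70 71 72
f 70 72 56
f 71 53 73
f 71 73 72
f 72 73 74
f 72 74 56
f 73 53 75
f 73 75 74
f 74 75 76
f 74 76 56
f 75 53 77
f 75 77 76
f 76 77 78
f 76 78 56
f 77 53 54
f 77 54 78
f 78 54 55
f 78 55 56



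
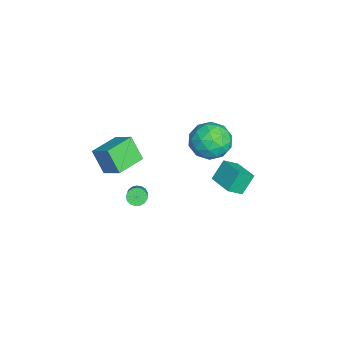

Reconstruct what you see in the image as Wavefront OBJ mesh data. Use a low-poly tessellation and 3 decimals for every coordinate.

v -4.738 1.576 -0.506
v -4.124 2.282 -1.322
v -3.176 0.318 -0.418
v -2.562 1.024 -1.234
v -2.779 1.446 -0.088
v -3.745 2.224 -0.142
v -3.555 0.376 -1.598
v -4.521 1.154 -1.652
v -3.393 1.54 -1.996
v -2.914 2.202 -1.063
v -4.386 0.398 -0.677
v -3.907 1.06 0.256
v -4.568 2.039 -0.922
v -2.732 0.561 -0.818
v -2.859 0.809 -0.145
v -2.498 1.224 -0.624
v -4.345 2.005 -0.228
v -3.984 2.42 -0.707
v -3.194 1.929 0.018
v -3.316 0.18 -1.033
v -2.955 0.595 -1.512
v -4.802 1.376 -1.116
v -4.441 1.791 -1.595
v -4.106 0.671 -1.758
v -3.778 2.018 -1.797
v -2.86 1.279 -1.746
v -3.444 0.898 -1.96
v -4.011 1.355 -1.992
v -3.496 2.407 -1.249
v -2.578 1.668 -1.197
v -2.705 1.916 -0.523
v -3.273 2.373 -0.555
v -3.066 1.971 -1.645
v -4.722 0.932 -0.543
v -3.804 0.193 -0.491
v -4.027 0.227 -1.185
v -4.595 0.684 -1.217
v -4.44 1.321 0.006
v -3.522 0.582 0.057
v -3.289 1.245 0.252
v -3.856 1.702 0.22
v -4.234 0.629 -0.095
v -2.965 2.174 -3.707
v -2.536 1.416 -3.052
v -3.513 2.773 -2.653
v -3.083 2.015 -1.999
v -1.717 3.025 -3.541
v -1.287 2.267 -2.887
v -2.264 3.624 -2.488
v -1.835 2.866 -1.833
v -2.455 -2.485 -4.474
v -2.102 -2.558 -4.903
v -0.771 -2.508 -3.814
v -1.125 -2.435 -3.386
v -2.127 -2.292 -4.885
v -0.796 -2.242 -3.796
v -2.227 -2.07 -4.773
v -0.896 -2.02 -3.684
v -2.379 -1.943 -4.592
v -1.048 -1.893 -3.504
v -2.549 -1.94 -4.385
v -1.218 -1.89 -3.296
v -2.697 -2.062 -4.198
v -1.367 -2.013 -3.109
v -2.79 -2.281 -4.074
v -1.459 -2.231 -2.986
v -2.806 -2.547 -4.042
v -1.476 -2.497 -2.954
v -2.742 -2.798 -4.109
v -1.412 -2.749 -3.021
v -2.612 -2.978 -4.26
v -1.282 -2.928 -3.171
v -2.446 -3.045 -4.46
v -1.116 -2.995 -3.371
v -2.283 -2.983 -4.663
v -0.952 -2.933 -3.574
v -2.158 -2.807 -4.823
v -0.828 -2.758 -3.734
v 0.445 -3.341 2.961
v 1.138 -2.518 3.636
v 0.956 -2.749 1.716
v 1.648 -1.926 2.391
v 1.712 -4.414 2.969
v 2.404 -3.591 3.644
v 2.222 -3.822 1.724
v 2.915 -2.999 2.399
f 1 38 17
f 38 12 41
f 17 41 6
f 38 41 17
f 1 17 13
f 17 6 18
f 13 18 2
f 17 18 13
f 1 13 22
f 13 2 23
f 22 23 8
f 13 23 22
f 1 22 34
f 22 8 37
f 34 37 11
f 22 37 34
f 1 34 38
f 34 11 42
f 38 42 12
f 34 42 38
f 2 18 29
f 18 6 32
f 29 32 10
f 18 32 29
f 6 41 19
f 41 12 40
f 19 40 5
f 41 40 19
f 12 42 39
f 42 11 35
f 39 35 3
f 42 35 39
f 11 37 36
f 37 8 24
f 36 24 7
f 37 24 36
f 8 23 28
f 23 2 25
f 28 25 9
f 23 25 28
f 4 30 16
f 30 10 31
f 16 31 5
f 30 31 16
f 4 16 14
f 16 5 15
f 14 15 3
f 16 15 14
f 4 14 21
f 14 3 20
f 21 20 7
f 14 20 21
f 4 21 26
f 21 7 27
f 26 27 9
f 21 27 26
f 4 26 30
f 26 9 33
f 30 33 10
f 26 33 30
f 5 31 19
f 31 10 32
f 19 32 6
f 31 32 19
f 3 15 39
f 15 5 40
f 39 40 12
f 15 40 39
f 7 20 36
f 20 3 35
f 36 35 11
f 20 35 36
f 9 27 28
f 27 7 24
f 28 24 8
f 27 24 28
f 10 33 29
f 33 9 25
f 29 25 2
f 33 25 29
f 44 46 43
f 47 44 43
f 43 46 45
f 45 47 43
f 44 50 46
f 48 44 47
f 48 50 44
f 46 50 45
f 49 47 45
f 45 50 49
f 49 48 47
f 50 48 49
f 52 51 55
f 52 55 53
f 53 55 56
f 53 56 54
f 55 51 57
f 55 57 56
f 56 57 58
f 56 58 54
f 57 51 59
f 57 59 58
f 58 59 60
f 58 60 54
f 59 51 61
f 59 61 60
f 60 61 62
f 60 62 54
f 61 51 63
f 61 63 62
f 62 63 64
f 62 64 54
f 63 51 65
f 63 65 64
f 64 65 66
f 64 66 54
f 65 51 67
f 65 67 66
f 66 67 68
f 66 68 54
f 67 51 69
f 67 69 68
f 68 69 70
f 68 70 54
f 69 51 71
f 69 71 70
f 70 71 72
f 70 72 54
f 71 51 73
f 71 73 72
f 72 73 74
f 72 74 54
f 73 51 75
f 73 75 74
f 74 75 76
f 74 76 54
f 75 51 77
f 75 77 76
f 76 77 78
f 76 78 54
f 77 51 52
f 77 52 78
f 78 52 53
f 78 53 54
f 80 82 79
f 83 80 79
f 79 82 81
f 81 83 79
f 80 86 82
f 84 80 83
f 84 86 80
f 82 86 81
f 85 83 81
f 81 86 85
f 85 84 83
f 86 84 85



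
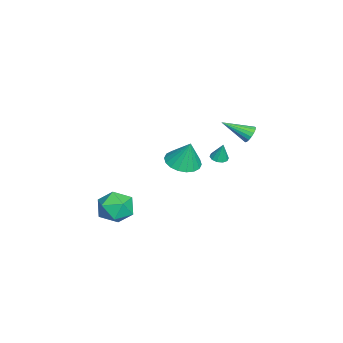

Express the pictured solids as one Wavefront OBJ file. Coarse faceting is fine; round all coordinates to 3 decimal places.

v -0.771 2.051 -0.412
v -0.239 1.981 -0.474
v -0.609 2.289 0.712
v -0.309 2.302 -0.532
v -0.555 2.527 -0.544
v -0.883 2.57 -0.506
v -1.169 2.415 -0.432
v -1.303 2.12 -0.35
v -1.233 1.799 -0.292
v -0.987 1.574 -0.279
v -0.659 1.531 -0.318
v -0.373 1.686 -0.392
v -0.251 0.09 -0.561
v 0.799 -0.059 -0.702
v 0.031 0.55 1.061
v 0.74 0.398 -0.821
v 0.484 0.794 -0.889
v 0.083 1.051 -0.892
v -0.384 1.117 -0.83
v -0.825 0.98 -0.714
v -1.153 0.667 -0.568
v -1.302 0.239 -0.42
v -1.243 -0.218 -0.301
v -0.987 -0.614 -0.233
v -0.586 -0.871 -0.23
v -0.119 -0.937 -0.293
v 0.322 -0.8 -0.409
v 0.65 -0.487 -0.555
v 2.166 3.983 3.29
v 2.637 3.83 2.988
v 2.214 2.437 4.15
v 2.74 3.958 3.212
v 2.712 4.091 3.454
v 2.559 4.2 3.658
v 2.316 4.259 3.778
v 2.038 4.255 3.787
v 1.79 4.189 3.681
v 1.628 4.076 3.486
v 1.589 3.941 3.247
v 1.683 3.817 3.017
v 1.887 3.73 2.85
v 2.155 3.702 2.784
v 2.426 3.738 2.834
v 1.139 -2.516 -4.237
v 1.884 -3.455 -4.242
v -0.304 -3.665 -3.638
v 0.441 -4.604 -3.643
v 0.581 -3.732 -2.833
v 1.473 -3.022 -3.203
v 0.107 -4.098 -4.677
v 0.999 -3.388 -5.047
v 1.246 -4.433 -4.514
v 1.539 -4.206 -3.374
v 0.041 -2.914 -4.506
v 0.334 -2.687 -3.366
f 2 1 4
f 2 4 3
f 4 1 5
f 4 5 3
f 5 1 6
f 5 6 3
f 6 1 7
f 6 7 3
f 7 1 8
f 7 8 3
f 8 1 9
f 8 9 3
f 9 1 10
f 9 10 3
f 10 1 11
f 10 11 3
f 11 1 12
f 11 12 3
f 12 1 2
f 12 2 3
f 14 13 16
f 14 16 15
f 16 13 17
f 16 17 15
f 17 13 18
f 17 18 15
f 18 13 19
f 18 19 15
f 19 13 20
f 19 20 15
f 20 13 21
f 20 21 15
f 21 13 22
f 21 22 15
f 22 13 23
f 22 23 15
f 23 13 24
f 23 24 15
f 24 13 25
f 24 25 15
f 25 13 26
f 25 26 15
f 26 13 27
f 26 27 15
f 27 13 28
f 27 28 15
f 28 13 14
f 28 14 15
f 30 29 32
f 30 32 31
f 32 29 33
f 32 33 31
f 33 29 34
f 33 34 31
f 34 29 35
f 34 35 31
f 35 29 36
f 35 36 31
f 36 29 37
f 36 37 31
f 37 29 38
f 37 38 31
f 38 29 39
f 38 39 31
f 39 29 40
f 39 40 31
f 40 29 41
f 40 41 31
f 41 29 42
f 41 42 31
f 42 29 43
f 42 43 31
f 43 29 30
f 43 30 31
f 44 55 49
f 44 49 45
f 44 45 51
f 44 51 54
f 44 54 55
f 45 49 53
f 49 55 48
f 55 54 46
f 54 51 50
f 51 45 52
f 47 53 48
f 47 48 46
f 47 46 50
f 47 50 52
f 47 52 53
f 48 53 49
f 46 48 55
f 50 46 54
f 52 50 51
f 53 52 45



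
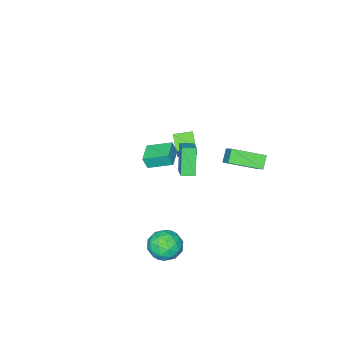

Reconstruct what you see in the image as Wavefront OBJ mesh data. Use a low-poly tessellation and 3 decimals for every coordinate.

v 1.221 1.092 1.012
v 0.54 0.453 2.701
v 0.573 1.624 0.952
v -0.107 0.985 2.641
v 2.027 2.155 1.739
v 1.347 1.516 3.428
v 1.38 2.687 1.679
v 0.699 2.048 3.368
v -3.727 -4.578 -2.711
v -3.193 -4.116 -1.56
v -4.699 -3.841 -2.555
v -4.165 -3.379 -1.405
v -3.095 -3.601 -3.395
v -2.561 -3.139 -2.245
v -4.067 -2.864 -3.24
v -3.533 -2.402 -2.089
v 3.42 3.794 -2.588
v 4.457 3.876 -2.989
v 3.483 2.004 -2.791
v 4.52 2.086 -3.192
v 4.319 2.304 -2.118
v 4.28 3.41 -1.992
v 3.66 2.47 -3.788
v 3.621 3.576 -3.662
v 4.605 3.058 -3.731
v 5.012 2.955 -2.698
v 2.928 2.925 -3.082
v 3.335 2.822 -2.049
v 3.933 3.993 -2.771
v 4.007 1.887 -3.009
v 3.889 2.015 -2.378
v 4.498 2.064 -2.614
v 3.829 3.719 -2.185
v 4.438 3.767 -2.42
v 4.357 2.842 -1.908
v 3.502 2.113 -3.36
v 4.111 2.161 -3.595
v 3.442 3.816 -3.166
v 4.051 3.865 -3.402
v 3.583 3.038 -3.872
v 4.629 3.56 -3.442
v 4.666 2.507 -3.562
v 4.161 2.733 -3.912
v 4.138 3.383 -3.838
v 4.869 3.499 -2.835
v 4.906 2.447 -2.955
v 4.788 2.575 -2.323
v 4.765 3.225 -2.249
v 4.956 3.018 -3.271
v 3.034 3.433 -2.825
v 3.071 2.381 -2.945
v 3.175 2.655 -3.531
v 3.152 3.305 -3.457
v 3.274 3.373 -2.218
v 3.311 2.32 -2.338
v 3.802 2.497 -1.942
v 3.779 3.147 -1.868
v 2.984 2.862 -2.509
v -3.322 0.376 -0.16
v -2.653 1.519 0.953
v -4.796 1.801 -0.737
v -4.127 2.944 0.376
v -2.713 0.716 -0.876
v -2.044 1.859 0.237
v -4.187 2.141 -1.453
v -3.518 3.284 -0.34
v -1.619 -4.323 -2.711
v -1.406 -4.533 -1.883
v -2.559 -3.05 -2.146
v -2.346 -3.26 -1.319
v -0.494 -3.46 -2.781
v -0.281 -3.67 -1.954
v -1.434 -2.187 -2.217
v -1.221 -2.397 -1.389
f 2 4 1
f 5 2 1
f 1 4 3
f 3 5 1
f 2 8 4
f 6 2 5
f 6 8 2
f 4 8 3
f 7 5 3
f 3 8 7
f 7 6 5
f 8 6 7
f 10 12 9
f 13 10 9
f 9 12 11
f 11 13 9
f 10 16 12
f 14 10 13
f 14 16 10
f 12 16 11
f 15 13 11
f 11 16 15
f 15 14 13
f 16 14 15
f 17 54 33
f 54 28 57
f 33 57 22
f 54 57 33
f 17 33 29
f 33 22 34
f 29 34 18
f 33 34 29
f 17 29 38
f 29 18 39
f 38 39 24
f 29 39 38
f 17 38 50
f 38 24 53
f 50 53 27
f 38 53 50
f 17 50 54
f 50 27 58
f 54 58 28
f 50 58 54
f 18 34 45
f 34 22 48
f 45 48 26
f 34 48 45
f 22 57 35
f 57 28 56
f 35 56 21
f 57 56 35
f 28 58 55
f 58 27 51
f 55 51 19
f 58 51 55
f 27 53 52
f 53 24 40
f 52 40 23
f 53 40 52
f 24 39 44
f 39 18 41
f 44 41 25
f 39 41 44
f 20 46 32
f 46 26 47
f 32 47 21
f 46 47 32
f 20 32 30
f 32 21 31
f 30 31 19
f 32 31 30
f 20 30 37
f 30 19 36
f 37 36 23
f 30 36 37
f 20 37 42
f 37 23 43
f 42 43 25
f 37 43 42
f 20 42 46
f 42 25 49
f 46 49 26
f 42 49 46
f 21 47 35
f 47 26 48
f 35 48 22
f 47 48 35
f 19 31 55
f 31 21 56
f 55 56 28
f 31 56 55
f 23 36 52
f 36 19 51
f 52 51 27
f 36 51 52
f 25 43 44
f 43 23 40
f 44 40 24
f 43 40 44
f 26 49 45
f 49 25 41
f 45 41 18
f 49 41 45
f 60 62 59
f 63 60 59
f 59 62 61
f 61 63 59
f 60 66 62
f 64 60 63
f 64 66 60
f 62 66 61
f 65 63 61
f 61 66 65
f 65 64 63
f 66 64 65
f 68 70 67
f 71 68 67
f 67 70 69
f 69 71 67
f 68 74 70
f 72 68 71
f 72 74 68
f 70 74 69
f 73 71 69
f 69 74 73
f 73 72 71
f 74 72 73



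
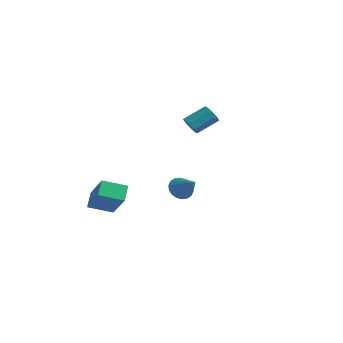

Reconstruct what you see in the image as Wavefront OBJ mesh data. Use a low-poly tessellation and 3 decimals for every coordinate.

v -2.558 2.314 1.32
v -2.041 2.051 1.326
v -1.525 3.084 2.026
v -2.042 3.346 2.02
v -2.093 2.316 0.974
v -1.577 3.348 1.673
v -2.418 2.579 0.824
v -1.901 3.612 1.524
v -2.825 2.687 0.965
v -2.308 3.72 1.665
v -3.075 2.576 1.314
v -2.559 3.609 2.014
v -3.023 2.312 1.667
v -2.507 3.344 2.366
v -2.699 2.048 1.816
v -2.182 3.081 2.516
v -2.292 1.94 1.675
v -1.775 2.973 2.375
v -3.794 -3.642 -2.584
v -4.171 -3.009 -1.953
v -2.952 -2.737 -2.988
v -3.33 -2.104 -2.357
v -2.45 -4.256 -1.163
v -2.828 -3.623 -0.532
v -1.609 -3.351 -1.567
v -1.986 -2.718 -0.936
v 0.775 -2.083 -0.478
v 1.097 -2.359 -0.984
v 1.845 -2.297 0.318
v 1.17 -2.075 -1.007
v 1.166 -1.793 -0.924
v 1.083 -1.569 -0.754
v 0.94 -1.446 -0.528
v 0.764 -1.45 -0.293
v 0.591 -1.579 -0.095
v 0.454 -1.808 0.028
v 0.38 -2.091 0.051
v 0.385 -2.373 -0.032
v 0.467 -2.598 -0.202
v 0.611 -2.72 -0.428
v 0.786 -2.717 -0.663
v 0.96 -2.588 -0.861
f 2 1 5
f 2 5 3
f 3 5 6
f 3 6 4
f 5 1 7
f 5 7 6
f 6 7 8
f 6 8 4
f 7 1 9
f 7 9 8
f 8 9 10
f 8 10 4
f 9 1 11
f 9 11 10
f 10 11 12
f 10 12 4
f 11 1 13
f 11 13 12
f 12 13 14
f 12 14 4
f 13 1 15
f 13 15 14
f 14 15 16
f 14 16 4
f 15 1 17
f 15 17 16
f 16 17 18
f 16 18 4
f 17 1 2
f 17 2 18
f 18 2 3
f 18 3 4
f 20 22 19
f 23 20 19
f 19 22 21
f 21 23 19
f 20 26 22
f 24 20 23
f 24 26 20
f 22 26 21
f 25 23 21
f 21 26 25
f 25 24 23
f 26 24 25
f 28 27 30
f 28 30 29
f 30 27 31
f 30 31 29
f 31 27 32
f 31 32 29
f 32 27 33
f 32 33 29
f 33 27 34
f 33 34 29
f 34 27 35
f 34 35 29
f 35 27 36
f 35 36 29
f 36 27 37
f 36 37 29
f 37 27 38
f 37 38 29
f 38 27 39
f 38 39 29
f 39 27 40
f 39 40 29
f 40 27 41
f 40 41 29
f 41 27 42
f 41 42 29
f 42 27 28
f 42 28 29



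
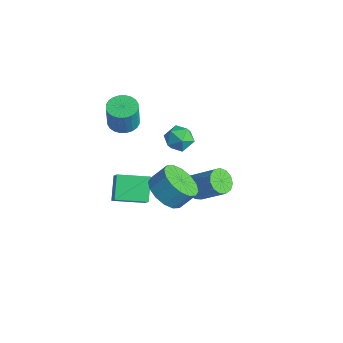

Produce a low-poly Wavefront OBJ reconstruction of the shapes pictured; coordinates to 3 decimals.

v 3.785 -2.496 1.078
v 4.717 -2.332 0.579
v 5.047 -1.64 1.423
v 4.115 -1.804 1.922
v 4.38 -1.936 0.387
v 4.711 -1.245 1.231
v 3.884 -1.691 0.38
v 4.214 -0.999 1.224
v 3.361 -1.661 0.56
v 3.691 -0.969 1.404
v 2.952 -1.855 0.879
v 3.282 -1.163 1.723
v 2.766 -2.22 1.251
v 3.096 -1.529 2.095
v 2.853 -2.66 1.577
v 3.183 -1.968 2.421
v 3.189 -3.055 1.769
v 3.52 -2.364 2.613
v 3.686 -3.301 1.776
v 4.016 -2.609 2.62
v 4.209 -3.331 1.596
v 4.539 -2.639 2.44
v 4.618 -3.137 1.277
v 4.948 -2.445 2.121
v 4.804 -2.771 0.905
v 5.134 -2.08 1.749
v -2.207 3.227 -2.324
v -1.912 2.817 -1.612
v -2.208 2.003 -3.028
v -1.913 1.593 -2.316
v -2.725 1.913 -2.331
v -2.724 2.67 -1.896
v -1.396 2.15 -2.744
v -1.395 2.907 -2.309
v -1.411 2.151 -1.872
v -2.233 2.005 -1.616
v -1.887 2.815 -3.024
v -2.709 2.669 -2.768
v -0.199 -2.973 -2.802
v 0.704 -3.362 -1.683
v -1.043 -2.264 -1.874
v -0.139 -2.654 -0.755
v 0.699 -1.586 -3.045
v 1.603 -1.976 -1.926
v -0.144 -0.878 -2.117
v 0.759 -1.267 -0.998
v -1.246 -1.48 1.962
v -0.453 -1.482 1.858
v -0.26 -1.662 3.335
v -1.054 -1.66 3.438
v -0.508 -1.178 1.902
v -0.315 -1.358 3.379
v -0.676 -0.92 1.955
v -0.483 -1.1 3.432
v -0.93 -0.747 2.01
v -0.737 -0.927 3.486
v -1.232 -0.686 2.057
v -1.04 -0.866 3.533
v -1.537 -0.746 2.089
v -1.344 -0.926 3.566
v -1.797 -0.917 2.102
v -1.605 -1.097 3.579
v -1.974 -1.175 2.094
v -1.781 -1.355 3.57
v -2.04 -1.478 2.065
v -1.847 -1.658 3.542
v -1.985 -1.782 2.021
v -1.792 -1.962 3.498
v -1.817 -2.04 1.968
v -1.624 -2.22 3.445
v -1.563 -2.213 1.914
v -1.37 -2.393 3.39
v -1.26 -2.274 1.867
v -1.068 -2.454 3.343
v -0.956 -2.214 1.834
v -0.763 -2.394 3.311
v -0.695 -2.043 1.821
v -0.503 -2.223 3.298
v -0.519 -1.785 1.83
v -0.326 -1.965 3.306
v 0.384 1.808 -4.056
v 0.946 1.689 -4.568
v 2.178 2.292 -3.357
v 1.616 2.412 -2.844
v 0.808 2.095 -4.63
v 2.041 2.698 -3.419
v 0.536 2.411 -4.51
v 1.768 3.014 -3.299
v 0.215 2.535 -4.246
v 1.448 3.138 -3.035
v -0.052 2.429 -3.921
v 1.18 3.032 -2.71
v -0.181 2.125 -3.639
v 1.051 2.729 -2.428
v -0.13 1.721 -3.489
v 1.102 2.324 -2.278
v 0.083 1.345 -3.519
v 1.316 1.948 -2.308
v 0.392 1.116 -3.719
v 1.625 1.719 -2.508
v 0.699 1.106 -4.026
v 1.931 1.709 -2.815
v 0.905 1.32 -4.343
v 2.137 1.923 -3.132
f 2 1 5
f 2 5 3
f 3 5 6
f 3 6 4
f 5 1 7
f 5 7 6
f 6 7 8
f 6 8 4
f 7 1 9
f 7 9 8
f 8 9 10
f 8 10 4
f 9 1 11
f 9 11 10
f 10 11 12
f 10 12 4
f 11 1 13
f 11 13 12
f 12 13 14
f 12 14 4
f 13 1 15
f 13 15 14
f 14 15 16
f 14 16 4
f 15 1 17
f 15 17 16
f 16 17 18
f 16 18 4
f 17 1 19
f 17 19 18
f 18 19 20
f 18 20 4
f 19 1 21
f 19 21 20
f 20 21 22
f 20 22 4
f 21 1 23
f 21 23 22
f 22 23 24
f 22 24 4
f 23 1 25
f 23 25 24
f 24 25 26
f 24 26 4
f 25 1 2
f 25 2 26
f 26 2 3
f 26 3 4
f 27 38 32
f 27 32 28
f 27 28 34
f 27 34 37
f 27 37 38
f 28 32 36
f 32 38 31
f 38 37 29
f 37 34 33
f 34 28 35
f 30 36 31
f 30 31 29
f 30 29 33
f 30 33 35
f 30 35 36
f 31 36 32
f 29 31 38
f 33 29 37
f 35 33 34
f 36 35 28
f 40 42 39
f 43 40 39
f 39 42 41
f 41 43 39
f 40 46 42
f 44 40 43
f 44 46 40
f 42 46 41
f 45 43 41
f 41 46 45
f 45 44 43
f 46 44 45
f 48 47 51
f 48 51 49
f 49 51 52
f 49 52 50
f 51 47 53
f 51 53 52
f 52 53 54
f 52 54 50
f 53 47 55
f 53 55 54
f 54 55 56
f 54 56 50
f 55 47 57
f 55 57 56
f 56 57 58
f 56 58 50
f 57 47 59
f 57 59 58
f 58 59 60
f 58 60 50
f 59 47 61
f 59 61 60
f 60 61 62
f 60 62 50
f 61 47 63
f 61 63 62
f 62 63 64
f 62 64 50
f 63 47 65
f 63 65 64
f 64 65 66
f 64 66 50
f 65 47 67
f 65 67 66
f 66 67 68
f 66 68 50
f 67 47 69
f 67 69 68
f 68 69 70
f 68 70 50
f 69 47 71
f 69 71 70
f 70 71 72
f 70 72 50
f 71 47 73
f 71 73 72
f 72 73 74
f 72 74 50
f 73 47 75
f 73 75 74
f 74 75 76
f 74 76 50
f 75 47 77
f 75 77 76
f 76 77 78
f 76 78 50
f 77 47 79
f 77 79 78
f 78 79 80
f 78 80 50
f 79 47 48
f 79 48 80
f 80 48 49
f 80 49 50
f 82 81 85
f 82 85 83
f 83 85 86
f 83 86 84
f 85 81 87
f 85 87 86
f 86 87 88
f 86 88 84
f 87 81 89
f 87 89 88
f 88 89 90
f 88 90 84
f 89 81 91
f 89 91 90
f 90 91 92
f 90 92 84
f 91 81 93
f 91 93 92
f 92 93 94
f 92 94 84
f 93 81 95
f 93 95 94
f 94 95 96
f 94 96 84
f 95 81 97
f 95 97 96
f 96 97 98
f 96 98 84
f 97 81 99
f 97 99 98
f 98 99 100
f 98 100 84
f 99 81 101
f 99 101 100
f 100 101 102
f 100 102 84
f 101 81 103
f 101 103 102
f 102 103 104
f 102 104 84
f 103 81 82
f 103 82 104
f 104 82 83
f 104 83 84



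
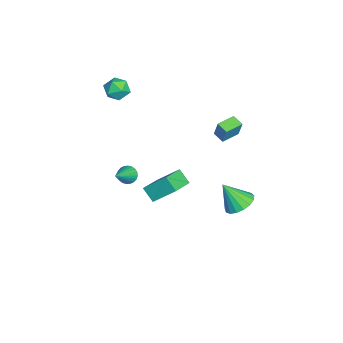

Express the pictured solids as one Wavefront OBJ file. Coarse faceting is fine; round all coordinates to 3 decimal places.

v 0.339 2.65 2.83
v 0.683 2.881 4.02
v -0.507 3.539 2.902
v -0.164 3.77 4.092
v 0.884 3.19 2.568
v 1.227 3.421 3.758
v 0.037 4.079 2.64
v 0.381 4.31 3.83
v 4.012 -1.25 0.686
v 4.197 0.091 1.931
v 2.523 -0.563 0.167
v 2.708 0.779 1.413
v 4.552 -0.639 -0.053
v 4.737 0.703 1.193
v 3.063 0.049 -0.571
v 3.248 1.39 0.674
v -3.806 -2.93 3.822
v -2.969 -2.576 3.715
v -3.211 -4.264 4.065
v -2.374 -3.91 3.958
v -2.875 -3.686 4.69
v -3.243 -2.862 4.54
v -2.937 -3.978 3.24
v -3.305 -3.154 3.09
v -2.432 -3.224 3.356
v -2.394 -3.044 4.252
v -3.786 -3.796 3.528
v -3.748 -3.616 4.424
v -0.707 -2.631 -2.28
v -0.271 -2.404 -2.736
v 0.827 -3.209 -1.1
v -0.305 -2.191 -2.587
v -0.4 -2.046 -2.392
v -0.542 -1.989 -2.18
v -0.709 -2.03 -1.983
v -0.876 -2.163 -1.832
v -1.017 -2.367 -1.748
v -1.111 -2.611 -1.746
v -1.143 -2.858 -1.825
v -1.109 -3.071 -1.974
v -1.013 -3.216 -2.169
v -0.871 -3.273 -2.381
v -0.704 -3.232 -2.578
v -0.538 -3.099 -2.729
v -0.397 -2.895 -2.812
v -0.303 -2.651 -2.815
v -0.835 4.224 -4.742
v -0.315 3.421 -5.222
v -0.985 3.156 -3.118
v 0.058 3.698 -5.006
v 0.227 4.094 -4.729
v 0.153 4.521 -4.456
v -0.148 4.879 -4.248
v -0.606 5.088 -4.153
v -1.117 5.098 -4.193
v -1.563 4.909 -4.359
v -1.842 4.562 -4.613
v -1.89 4.138 -4.896
v -1.697 3.734 -5.144
v -1.306 3.442 -5.3
v -0.807 3.329 -5.328
f 2 4 1
f 5 2 1
f 1 4 3
f 3 5 1
f 2 8 4
f 6 2 5
f 6 8 2
f 4 8 3
f 7 5 3
f 3 8 7
f 7 6 5
f 8 6 7
f 10 12 9
f 13 10 9
f 9 12 11
f 11 13 9
f 10 16 12
f 14 10 13
f 14 16 10
f 12 16 11
f 15 13 11
f 11 16 15
f 15 14 13
f 16 14 15
f 17 28 22
f 17 22 18
f 17 18 24
f 17 24 27
f 17 27 28
f 18 22 26
f 22 28 21
f 28 27 19
f 27 24 23
f 24 18 25
f 20 26 21
f 20 21 19
f 20 19 23
f 20 23 25
f 20 25 26
f 21 26 22
f 19 21 28
f 23 19 27
f 25 23 24
f 26 25 18
f 30 29 32
f 30 32 31
f 32 29 33
f 32 33 31
f 33 29 34
f 33 34 31
f 34 29 35
f 34 35 31
f 35 29 36
f 35 36 31
f 36 29 37
f 36 37 31
f 37 29 38
f 37 38 31
f 38 29 39
f 38 39 31
f 39 29 40
f 39 40 31
f 40 29 41
f 40 41 31
f 41 29 42
f 41 42 31
f 42 29 43
f 42 43 31
f 43 29 44
f 43 44 31
f 44 29 45
f 44 45 31
f 45 29 46
f 45 46 31
f 46 29 30
f 46 30 31
f 48 47 50
f 48 50 49
f 50 47 51
f 50 51 49
f 51 47 52
f 51 52 49
f 52 47 53
f 52 53 49
f 53 47 54
f 53 54 49
f 54 47 55
f 54 55 49
f 55 47 56
f 55 56 49
f 56 47 57
f 56 57 49
f 57 47 58
f 57 58 49
f 58 47 59
f 58 59 49
f 59 47 60
f 59 60 49
f 60 47 61
f 60 61 49
f 61 47 48
f 61 48 49



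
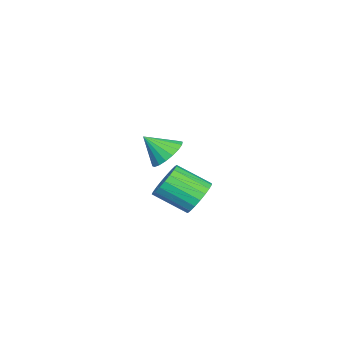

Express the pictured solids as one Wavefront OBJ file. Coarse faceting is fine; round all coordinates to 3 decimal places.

v -4.004 1.733 -1.438
v -3.699 2.227 -1.012
v -3.816 0.947 -0.662
v -4.008 2.238 -0.926
v -4.315 2.15 -0.941
v -4.561 1.979 -1.055
v -4.697 1.759 -1.245
v -4.695 1.534 -1.473
v -4.556 1.348 -1.694
v -4.308 1.239 -1.865
v -3.999 1.227 -1.951
v -3.692 1.316 -1.935
v -3.446 1.487 -1.821
v -3.31 1.707 -1.632
v -3.312 1.932 -1.403
v -3.451 2.117 -1.182
v -0.179 4.189 -1.152
v 0.416 4.424 -0.895
v 0.555 3.327 -0.212
v -0.041 3.091 -0.468
v 0.226 4.52 -0.702
v 0.365 3.422 -0.019
v -0.034 4.558 -0.588
v 0.105 3.461 0.096
v -0.319 4.533 -0.57
v -0.18 3.436 0.113
v -0.58 4.448 -0.653
v -0.441 3.351 0.03
v -0.772 4.318 -0.823
v -0.633 3.221 -0.139
v -0.861 4.166 -1.049
v -0.722 3.069 -0.366
v -0.833 4.018 -1.293
v -0.694 2.921 -0.61
v -0.692 3.899 -1.512
v -0.553 2.802 -0.829
v -0.462 3.83 -1.67
v -0.323 2.733 -0.986
v -0.183 3.824 -1.737
v -0.044 2.726 -1.054
v 0.097 3.88 -1.704
v 0.236 2.783 -1.02
v 0.328 3.99 -1.574
v 0.467 2.892 -0.891
v 0.472 4.134 -1.372
v 0.611 3.036 -0.689
v 0.503 4.287 -1.132
v 0.642 3.19 -0.449
f 2 1 4
f 2 4 3
f 4 1 5
f 4 5 3
f 5 1 6
f 5 6 3
f 6 1 7
f 6 7 3
f 7 1 8
f 7 8 3
f 8 1 9
f 8 9 3
f 9 1 10
f 9 10 3
f 10 1 11
f 10 11 3
f 11 1 12
f 11 12 3
f 12 1 13
f 12 13 3
f 13 1 14
f 13 14 3
f 14 1 15
f 14 15 3
f 15 1 16
f 15 16 3
f 16 1 2
f 16 2 3
f 18 17 21
f 18 21 19
f 19 21 22
f 19 22 20
f 21 17 23
f 21 23 22
f 22 23 24
f 22 24 20
f 23 17 25
f 23 25 24
f 24 25 26
f 24 26 20
f 25 17 27
f 25 27 26
f 26 27 28
f 26 28 20
f 27 17 29
f 27 29 28
f 28 29 30
f 28 30 20
f 29 17 31
f 29 31 30
f 30 31 32
f 30 32 20
f 31 17 33
f 31 33 32
f 32 33 34
f 32 34 20
f 33 17 35
f 33 35 34
f 34 35 36
f 34 36 20
f 35 17 37
f 35 37 36
f 36 37 38
f 36 38 20
f 37 17 39
f 37 39 38
f 38 39 40
f 38 40 20
f 39 17 41
f 39 41 40
f 40 41 42
f 40 42 20
f 41 17 43
f 41 43 42
f 42 43 44
f 42 44 20
f 43 17 45
f 43 45 44
f 44 45 46
f 44 46 20
f 45 17 47
f 45 47 46
f 46 47 48
f 46 48 20
f 47 17 18
f 47 18 48
f 48 18 19
f 48 19 20



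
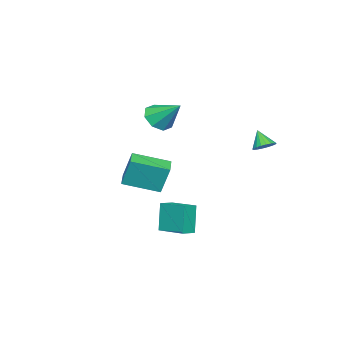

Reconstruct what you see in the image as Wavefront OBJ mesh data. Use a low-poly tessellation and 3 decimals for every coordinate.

v -2.955 2.768 0.02
v -2.407 2.422 -0.03
v -3.245 2.172 0.96
v -2.327 2.645 0.136
v -2.372 2.892 0.278
v -2.532 3.115 0.37
v -2.776 3.269 0.392
v -3.055 3.324 0.341
v -3.315 3.268 0.226
v -3.503 3.113 0.07
v -3.583 2.89 -0.096
v -3.538 2.643 -0.239
v -3.378 2.42 -0.331
v -3.134 2.266 -0.353
v -2.855 2.211 -0.301
v -2.595 2.267 -0.186
v -1.93 -5.276 -3.434
v -1.988 -4.717 -1.703
v -3.021 -3.502 -4.044
v -3.078 -2.943 -2.313
v -0.902 -4.697 -3.587
v -0.959 -4.138 -1.856
v -1.992 -2.923 -4.197
v -2.05 -2.364 -2.466
v 1.703 0.029 -4.814
v 1.222 -0.181 -3.145
v 2.093 1.684 -4.493
v 1.612 1.474 -2.824
v 2.488 -0.194 -4.616
v 2.007 -0.404 -2.947
v 2.878 1.461 -4.295
v 2.397 1.251 -2.626
v -2.78 -3.542 0.883
v -1.866 -3.376 0.573
v -2.64 -2.098 2.077
v -2.376 -2.997 0.176
v -3.124 -2.938 0.192
v -3.67 -3.233 0.613
v -3.695 -3.709 1.192
v -3.185 -4.088 1.59
v -2.437 -4.147 1.573
v -1.891 -3.852 1.152
f 2 1 4
f 2 4 3
f 4 1 5
f 4 5 3
f 5 1 6
f 5 6 3
f 6 1 7
f 6 7 3
f 7 1 8
f 7 8 3
f 8 1 9
f 8 9 3
f 9 1 10
f 9 10 3
f 10 1 11
f 10 11 3
f 11 1 12
f 11 12 3
f 12 1 13
f 12 13 3
f 13 1 14
f 13 14 3
f 14 1 15
f 14 15 3
f 15 1 16
f 15 16 3
f 16 1 2
f 16 2 3
f 18 20 17
f 21 18 17
f 17 20 19
f 19 21 17
f 18 24 20
f 22 18 21
f 22 24 18
f 20 24 19
f 23 21 19
f 19 24 23
f 23 22 21
f 24 22 23
f 26 28 25
f 29 26 25
f 25 28 27
f 27 29 25
f 26 32 28
f 30 26 29
f 30 32 26
f 28 32 27
f 31 29 27
f 27 32 31
f 31 30 29
f 32 30 31
f 34 33 36
f 34 36 35
f 36 33 37
f 36 37 35
f 37 33 38
f 37 38 35
f 38 33 39
f 38 39 35
f 39 33 40
f 39 40 35
f 40 33 41
f 40 41 35
f 41 33 42
f 41 42 35
f 42 33 34
f 42 34 35

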